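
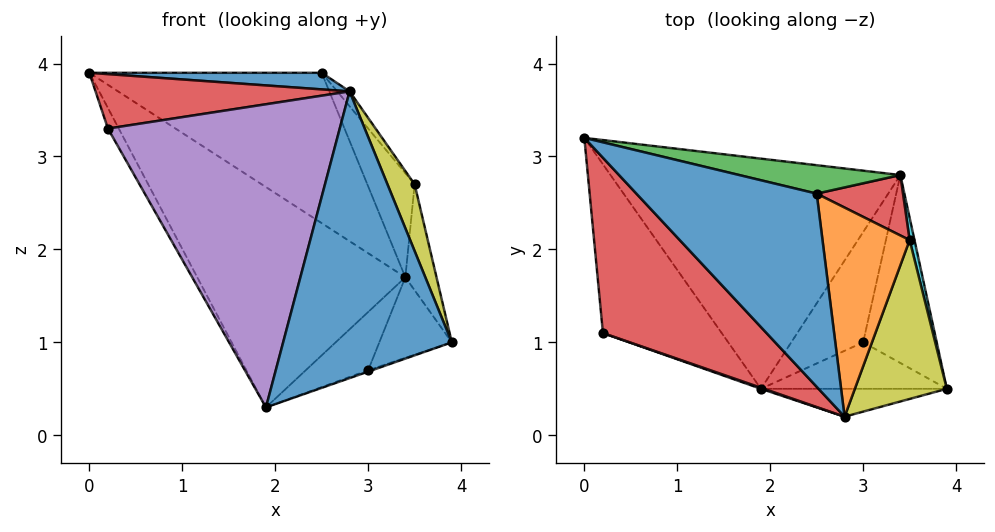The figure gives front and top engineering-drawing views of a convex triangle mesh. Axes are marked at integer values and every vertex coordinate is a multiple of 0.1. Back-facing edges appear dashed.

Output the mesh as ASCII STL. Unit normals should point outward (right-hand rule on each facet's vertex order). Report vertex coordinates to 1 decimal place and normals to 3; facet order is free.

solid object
 facet normal 0.034 -0.995 -0.097
  outer loop
   vertex 2.8 0.2 3.7
   vertex 1.9 0.5 0.3
   vertex 3.9 0.5 1.0
  endloop
 endfacet
 facet normal -0.360 0.645 -0.674
  outer loop
   vertex 3.4 2.8 1.7
   vertex 1.9 0.5 0.3
   vertex 0.0 3.2 3.9
  endloop
 endfacet
 facet normal -0.863 0.061 -0.501
  outer loop
   vertex 0.2 1.1 3.3
   vertex 0.0 3.2 3.9
   vertex 1.9 0.5 0.3
  endloop
 endfacet
 facet normal -0.242 -0.288 0.927
  outer loop
   vertex 0.2 1.1 3.3
   vertex 2.8 0.2 3.7
   vertex 0.0 3.2 3.9
  endloop
 endfacet
 facet normal -0.328 -0.945 0.003
  outer loop
   vertex 0.2 1.1 3.3
   vertex 1.9 0.5 0.3
   vertex 2.8 0.2 3.7
  endloop
 endfacet
 facet normal 0.330 0.028 -0.943
  outer loop
   vertex 3.0 1.0 0.7
   vertex 3.9 0.5 1.0
   vertex 1.9 0.5 0.3
  endloop
 endfacet
 facet normal 0.465 0.349 -0.814
  outer loop
   vertex 3.0 1.0 0.7
   vertex 3.4 2.8 1.7
   vertex 3.9 0.5 1.0
  endloop
 endfacet
 facet normal 0.109 0.464 -0.879
  outer loop
   vertex 3.0 1.0 0.7
   vertex 1.9 0.5 0.3
   vertex 3.4 2.8 1.7
  endloop
 endfacet
 facet normal 0.921 -0.151 0.359
  outer loop
   vertex 3.5 2.1 2.7
   vertex 2.8 0.2 3.7
   vertex 3.9 0.5 1.0
  endloop
 endfacet
 facet normal 0.979 0.200 0.042
  outer loop
   vertex 3.5 2.1 2.7
   vertex 3.9 0.5 1.0
   vertex 3.4 2.8 1.7
  endloop
 endfacet
 facet normal -0.021 -0.086 0.996
  outer loop
   vertex 2.5 2.6 3.9
   vertex 0.0 3.2 3.9
   vertex 2.8 0.2 3.7
  endloop
 endfacet
 facet normal 0.777 0.045 0.628
  outer loop
   vertex 2.5 2.6 3.9
   vertex 2.8 0.2 3.7
   vertex 3.5 2.1 2.7
  endloop
 endfacet
 facet normal 0.230 0.956 0.181
  outer loop
   vertex 2.5 2.6 3.9
   vertex 3.4 2.8 1.7
   vertex 0.0 3.2 3.9
  endloop
 endfacet
 facet normal 0.719 0.601 0.349
  outer loop
   vertex 2.5 2.6 3.9
   vertex 3.5 2.1 2.7
   vertex 3.4 2.8 1.7
  endloop
 endfacet
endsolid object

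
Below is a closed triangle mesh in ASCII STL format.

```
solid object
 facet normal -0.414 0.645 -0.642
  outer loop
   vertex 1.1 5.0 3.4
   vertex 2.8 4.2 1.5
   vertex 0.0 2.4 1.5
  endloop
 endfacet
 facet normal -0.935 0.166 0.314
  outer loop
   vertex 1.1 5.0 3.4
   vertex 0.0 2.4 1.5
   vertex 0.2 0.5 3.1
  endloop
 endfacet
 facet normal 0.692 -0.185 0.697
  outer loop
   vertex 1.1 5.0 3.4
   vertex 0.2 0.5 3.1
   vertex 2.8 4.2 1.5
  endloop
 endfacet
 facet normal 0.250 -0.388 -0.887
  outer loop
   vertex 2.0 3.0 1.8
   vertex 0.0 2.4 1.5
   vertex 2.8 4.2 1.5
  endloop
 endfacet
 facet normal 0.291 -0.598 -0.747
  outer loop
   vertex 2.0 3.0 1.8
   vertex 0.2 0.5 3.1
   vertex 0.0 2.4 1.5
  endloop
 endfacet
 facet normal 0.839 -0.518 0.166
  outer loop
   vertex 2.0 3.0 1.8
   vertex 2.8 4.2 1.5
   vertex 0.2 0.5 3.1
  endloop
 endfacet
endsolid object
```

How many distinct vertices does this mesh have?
5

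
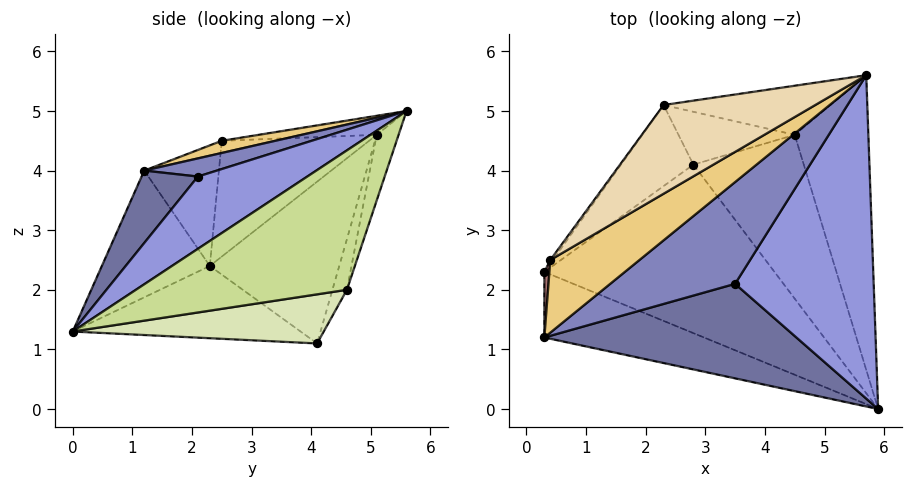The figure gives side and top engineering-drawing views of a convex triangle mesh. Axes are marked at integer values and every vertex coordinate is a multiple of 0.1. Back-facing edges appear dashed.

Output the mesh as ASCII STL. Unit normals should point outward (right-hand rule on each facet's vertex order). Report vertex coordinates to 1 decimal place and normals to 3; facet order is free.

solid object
 facet normal 0.208 -0.658 0.723
  outer loop
   vertex 3.5 2.1 3.9
   vertex 0.3 1.2 4.0
   vertex 5.9 0.0 1.3
  endloop
 endfacet
 facet normal 0.133 -0.373 0.918
  outer loop
   vertex 3.5 2.1 3.9
   vertex 5.7 5.6 5.0
   vertex 0.3 1.2 4.0
  endloop
 endfacet
 facet normal 0.402 -0.495 0.771
  outer loop
   vertex 3.5 2.1 3.9
   vertex 5.9 0.0 1.3
   vertex 5.7 5.6 5.0
  endloop
 endfacet
 facet normal -0.410 -0.752 -0.517
  outer loop
   vertex 0.3 2.3 2.4
   vertex 5.9 0.0 1.3
   vertex 0.3 1.2 4.0
  endloop
 endfacet
 facet normal -0.289 -0.263 -0.920
  outer loop
   vertex 0.3 2.3 2.4
   vertex 2.8 4.1 1.1
   vertex 5.9 0.0 1.3
  endloop
 endfacet
 facet normal -0.654 0.697 -0.293
  outer loop
   vertex 0.3 2.3 2.4
   vertex 2.3 5.1 4.6
   vertex 2.8 4.1 1.1
  endloop
 endfacet
 facet normal 0.837 0.322 -0.442
  outer loop
   vertex 4.5 4.6 2.0
   vertex 5.7 5.6 5.0
   vertex 5.9 0.0 1.3
  endloop
 endfacet
 facet normal 0.393 0.254 -0.884
  outer loop
   vertex 4.5 4.6 2.0
   vertex 5.9 0.0 1.3
   vertex 2.8 4.1 1.1
  endloop
 endfacet
 facet normal -0.108 0.955 -0.275
  outer loop
   vertex 4.5 4.6 2.0
   vertex 2.3 5.1 4.6
   vertex 5.7 5.6 5.0
  endloop
 endfacet
 facet normal -0.126 0.949 -0.289
  outer loop
   vertex 4.5 4.6 2.0
   vertex 2.8 4.1 1.1
   vertex 2.3 5.1 4.6
  endloop
 endfacet
 facet normal 0.126 -0.365 0.923
  outer loop
   vertex 0.4 2.5 4.5
   vertex 0.3 1.2 4.0
   vertex 5.7 5.6 5.0
  endloop
 endfacet
 facet normal -0.124 0.053 0.991
  outer loop
   vertex 0.4 2.5 4.5
   vertex 5.7 5.6 5.0
   vertex 2.3 5.1 4.6
  endloop
 endfacet
 facet normal -0.997 0.061 0.042
  outer loop
   vertex 0.4 2.5 4.5
   vertex 0.3 2.3 2.4
   vertex 0.3 1.2 4.0
  endloop
 endfacet
 facet normal -0.807 0.590 -0.018
  outer loop
   vertex 0.4 2.5 4.5
   vertex 2.3 5.1 4.6
   vertex 0.3 2.3 2.4
  endloop
 endfacet
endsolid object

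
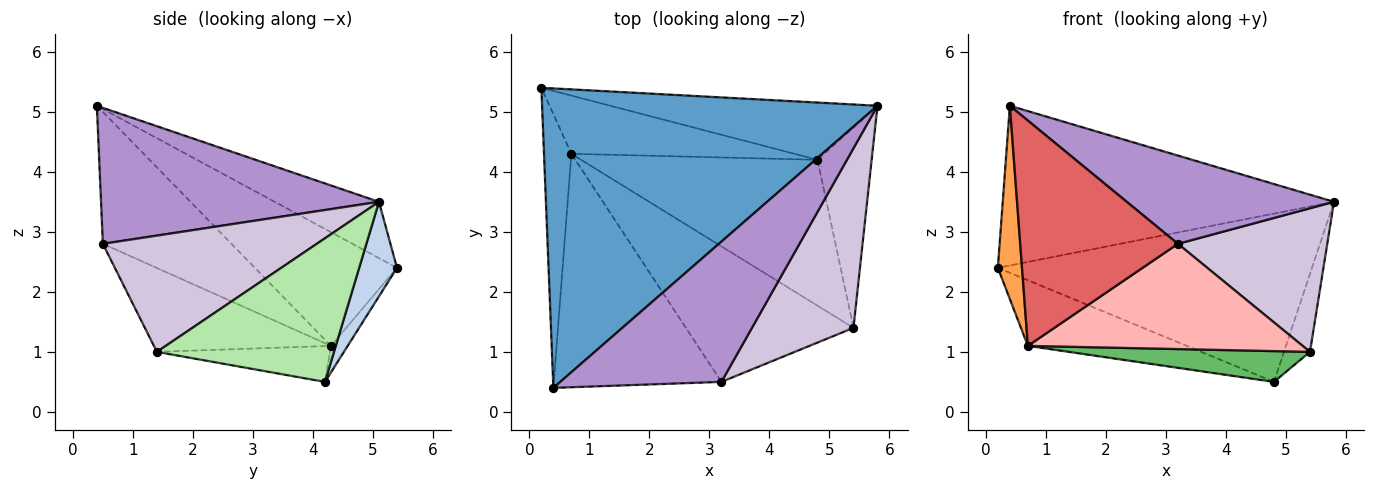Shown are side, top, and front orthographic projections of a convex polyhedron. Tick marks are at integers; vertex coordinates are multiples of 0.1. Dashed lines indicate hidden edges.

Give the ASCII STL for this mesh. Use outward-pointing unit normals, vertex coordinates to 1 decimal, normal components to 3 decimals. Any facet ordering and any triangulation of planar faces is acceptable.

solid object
 facet normal -0.147 0.465 0.873
  outer loop
   vertex 0.4 0.4 5.1
   vertex 5.8 5.1 3.5
   vertex 0.2 5.4 2.4
  endloop
 endfacet
 facet normal 0.113 0.941 -0.320
  outer loop
   vertex 4.8 4.2 0.5
   vertex 0.2 5.4 2.4
   vertex 5.8 5.1 3.5
  endloop
 endfacet
 facet normal -0.959 -0.163 -0.231
  outer loop
   vertex 0.7 4.3 1.1
   vertex 0.4 0.4 5.1
   vertex 0.2 5.4 2.4
  endloop
 endfacet
 facet normal -0.079 0.746 -0.661
  outer loop
   vertex 0.7 4.3 1.1
   vertex 0.2 5.4 2.4
   vertex 4.8 4.2 0.5
  endloop
 endfacet
 facet normal -0.147 -0.204 -0.968
  outer loop
   vertex 5.4 1.4 1.0
   vertex 0.7 4.3 1.1
   vertex 4.8 4.2 0.5
  endloop
 endfacet
 facet normal 0.927 0.136 -0.350
  outer loop
   vertex 5.4 1.4 1.0
   vertex 4.8 4.2 0.5
   vertex 5.8 5.1 3.5
  endloop
 endfacet
 facet normal -0.493 -0.604 -0.626
  outer loop
   vertex 3.2 0.5 2.8
   vertex 0.4 0.4 5.1
   vertex 0.7 4.3 1.1
  endloop
 endfacet
 facet normal -0.368 -0.570 -0.734
  outer loop
   vertex 3.2 0.5 2.8
   vertex 0.7 4.3 1.1
   vertex 5.4 1.4 1.0
  endloop
 endfacet
 facet normal 0.581 -0.433 0.689
  outer loop
   vertex 3.2 0.5 2.8
   vertex 5.8 5.1 3.5
   vertex 0.4 0.4 5.1
  endloop
 endfacet
 facet normal 0.667 -0.465 0.582
  outer loop
   vertex 3.2 0.5 2.8
   vertex 5.4 1.4 1.0
   vertex 5.8 5.1 3.5
  endloop
 endfacet
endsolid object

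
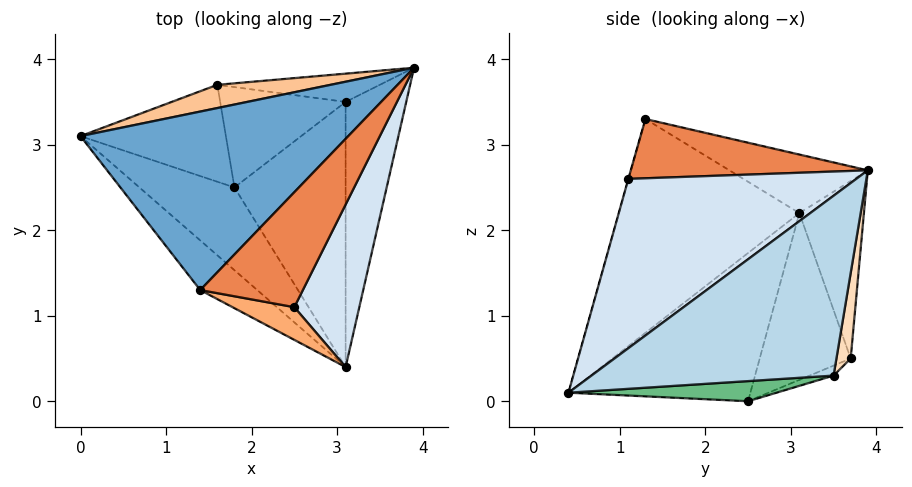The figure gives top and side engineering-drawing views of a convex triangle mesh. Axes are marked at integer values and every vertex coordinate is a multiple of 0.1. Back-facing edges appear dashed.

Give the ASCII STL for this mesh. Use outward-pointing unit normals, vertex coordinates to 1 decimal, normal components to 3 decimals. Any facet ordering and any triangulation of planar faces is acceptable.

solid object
 facet normal -0.196 0.396 0.897
  outer loop
   vertex 1.4 1.3 3.3
   vertex 3.9 3.9 2.7
   vertex 0.0 3.1 2.2
  endloop
 endfacet
 facet normal -0.715 -0.673 -0.191
  outer loop
   vertex 1.4 1.3 3.3
   vertex 0.0 3.1 2.2
   vertex 3.1 0.4 0.1
  endloop
 endfacet
 facet normal 0.947 0.021 -0.319
  outer loop
   vertex 3.1 3.5 0.3
   vertex 3.9 3.9 2.7
   vertex 3.1 0.4 0.1
  endloop
 endfacet
 facet normal 0.842 -0.432 0.323
  outer loop
   vertex 2.5 1.1 2.6
   vertex 3.1 0.4 0.1
   vertex 3.9 3.9 2.7
  endloop
 endfacet
 facet normal 0.481 -0.270 0.834
  outer loop
   vertex 2.5 1.1 2.6
   vertex 3.9 3.9 2.7
   vertex 1.4 1.3 3.3
  endloop
 endfacet
 facet normal -0.004 -0.963 0.269
  outer loop
   vertex 2.5 1.1 2.6
   vertex 1.4 1.3 3.3
   vertex 3.1 0.4 0.1
  endloop
 endfacet
 facet normal -0.216 0.967 0.138
  outer loop
   vertex 1.6 3.7 0.5
   vertex 0.0 3.1 2.2
   vertex 3.9 3.9 2.7
  endloop
 endfacet
 facet normal 0.104 0.975 -0.197
  outer loop
   vertex 1.6 3.7 0.5
   vertex 3.9 3.9 2.7
   vertex 3.1 3.5 0.3
  endloop
 endfacet
 facet normal 0.178 0.063 -0.982
  outer loop
   vertex 1.8 2.5 0.0
   vertex 3.1 3.5 0.3
   vertex 3.1 0.4 0.1
  endloop
 endfacet
 facet normal -0.074 0.373 -0.925
  outer loop
   vertex 1.8 2.5 0.0
   vertex 1.6 3.7 0.5
   vertex 3.1 3.5 0.3
  endloop
 endfacet
 facet normal -0.739 -0.480 -0.473
  outer loop
   vertex 1.8 2.5 0.0
   vertex 3.1 0.4 0.1
   vertex 0.0 3.1 2.2
  endloop
 endfacet
 facet normal -0.746 0.147 -0.650
  outer loop
   vertex 1.8 2.5 0.0
   vertex 0.0 3.1 2.2
   vertex 1.6 3.7 0.5
  endloop
 endfacet
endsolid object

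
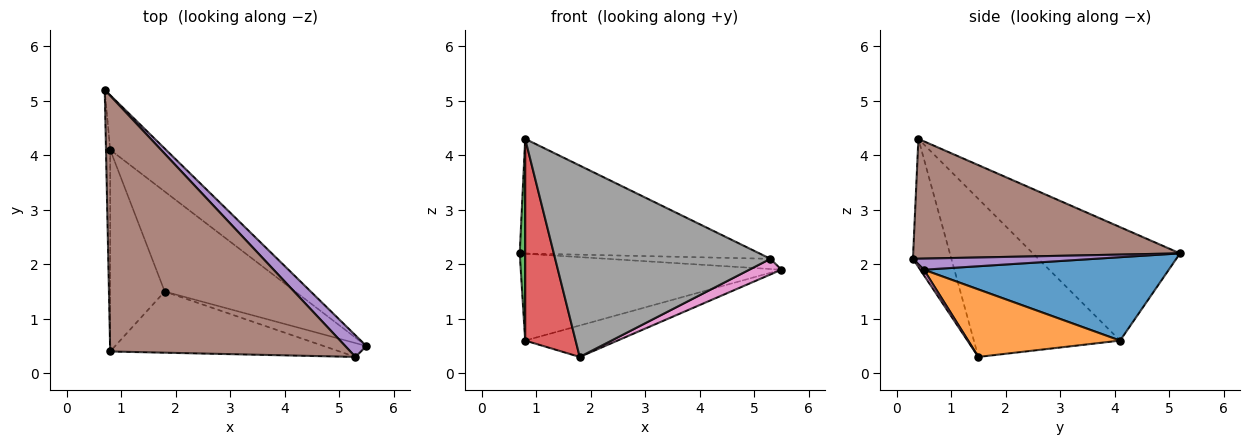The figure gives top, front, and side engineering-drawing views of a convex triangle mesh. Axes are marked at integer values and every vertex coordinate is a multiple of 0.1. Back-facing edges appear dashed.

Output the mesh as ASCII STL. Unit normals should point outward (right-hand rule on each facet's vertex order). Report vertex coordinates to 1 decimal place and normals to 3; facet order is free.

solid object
 facet normal 0.623 0.662 -0.417
  outer loop
   vertex 0.8 4.1 0.6
   vertex 0.7 5.2 2.2
   vertex 5.5 0.5 1.9
  endloop
 endfacet
 facet normal 0.443 0.269 -0.855
  outer loop
   vertex 0.8 4.1 0.6
   vertex 5.5 0.5 1.9
   vertex 1.8 1.5 0.3
  endloop
 endfacet
 facet normal -0.999 -0.037 -0.037
  outer loop
   vertex 0.8 4.1 0.6
   vertex 0.8 0.4 4.3
   vertex 0.7 5.2 2.2
  endloop
 endfacet
 facet normal -0.899 -0.310 -0.310
  outer loop
   vertex 0.8 4.1 0.6
   vertex 1.8 1.5 0.3
   vertex 0.8 0.4 4.3
  endloop
 endfacet
 facet normal 0.430 0.387 0.816
  outer loop
   vertex 5.3 0.3 2.1
   vertex 5.5 0.5 1.9
   vertex 0.7 5.2 2.2
  endloop
 endfacet
 facet normal 0.414 0.372 0.831
  outer loop
   vertex 5.3 0.3 2.1
   vertex 0.7 5.2 2.2
   vertex 0.8 0.4 4.3
  endloop
 endfacet
 facet normal 0.084 -0.746 -0.661
  outer loop
   vertex 5.3 0.3 2.1
   vertex 1.8 1.5 0.3
   vertex 5.5 0.5 1.9
  endloop
 endfacet
 facet normal -0.168 -0.939 -0.300
  outer loop
   vertex 5.3 0.3 2.1
   vertex 0.8 0.4 4.3
   vertex 1.8 1.5 0.3
  endloop
 endfacet
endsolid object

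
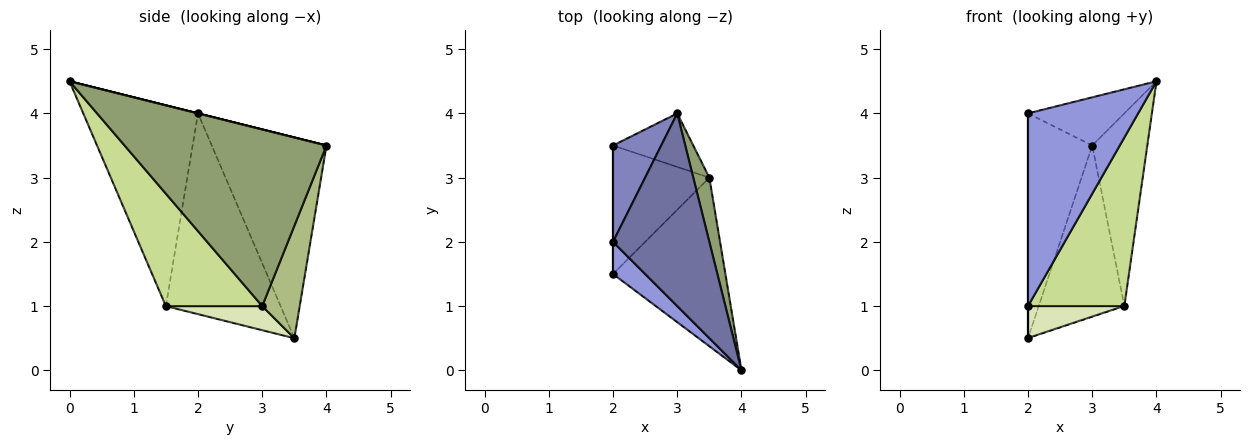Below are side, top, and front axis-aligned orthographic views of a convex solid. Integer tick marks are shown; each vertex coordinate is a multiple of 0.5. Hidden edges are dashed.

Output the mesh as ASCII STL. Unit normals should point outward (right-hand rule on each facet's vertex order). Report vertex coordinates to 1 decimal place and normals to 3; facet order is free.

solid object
 facet normal 0.000 0.243 0.970
  outer loop
   vertex 3.0 4.0 3.5
   vertex 2.0 2.0 4.0
   vertex 4.0 0.0 4.5
  endloop
 endfacet
 facet normal -0.854 0.478 0.205
  outer loop
   vertex 2.0 3.5 0.5
   vertex 2.0 2.0 4.0
   vertex 3.0 4.0 3.5
  endloop
 endfacet
 facet normal -0.717 -0.688 0.115
  outer loop
   vertex 2.0 1.5 1.0
   vertex 4.0 0.0 4.5
   vertex 2.0 2.0 4.0
  endloop
 endfacet
 facet normal -1.000 0.000 0.000
  outer loop
   vertex 2.0 1.5 1.0
   vertex 2.0 2.0 4.0
   vertex 2.0 3.5 0.5
  endloop
 endfacet
 facet normal 0.961 0.262 0.087
  outer loop
   vertex 3.5 3.0 1.0
   vertex 3.0 4.0 3.5
   vertex 4.0 0.0 4.5
  endloop
 endfacet
 facet normal 0.385 0.881 -0.275
  outer loop
   vertex 3.5 3.0 1.0
   vertex 2.0 3.5 0.5
   vertex 3.0 4.0 3.5
  endloop
 endfacet
 facet normal 0.577 -0.577 -0.577
  outer loop
   vertex 3.5 3.0 1.0
   vertex 4.0 0.0 4.5
   vertex 2.0 1.5 1.0
  endloop
 endfacet
 facet normal 0.236 -0.236 -0.943
  outer loop
   vertex 3.5 3.0 1.0
   vertex 2.0 1.5 1.0
   vertex 2.0 3.5 0.5
  endloop
 endfacet
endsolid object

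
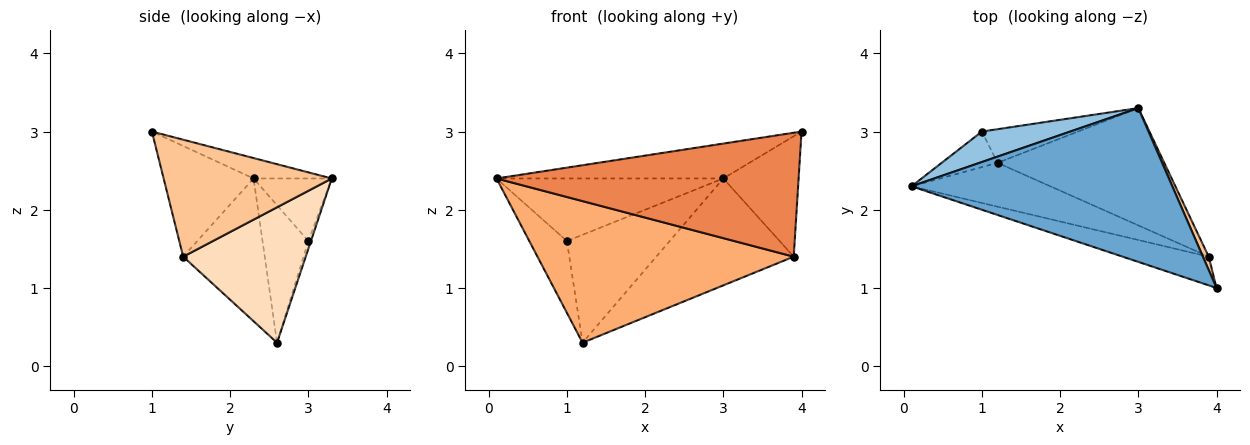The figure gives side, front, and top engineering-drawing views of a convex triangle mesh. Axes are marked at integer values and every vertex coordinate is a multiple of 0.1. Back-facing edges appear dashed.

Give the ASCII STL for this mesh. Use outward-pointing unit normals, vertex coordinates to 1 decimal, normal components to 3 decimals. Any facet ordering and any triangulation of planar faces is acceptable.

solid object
 facet normal -0.076 0.221 0.972
  outer loop
   vertex 3.0 3.3 2.4
   vertex 0.1 2.3 2.4
   vertex 4.0 1.0 3.0
  endloop
 endfacet
 facet normal -0.296 0.859 0.418
  outer loop
   vertex 1.0 3.0 1.6
   vertex 0.1 2.3 2.4
   vertex 3.0 3.3 2.4
  endloop
 endfacet
 facet normal -0.737 0.605 -0.300
  outer loop
   vertex 1.0 3.0 1.6
   vertex 1.2 2.6 0.3
   vertex 0.1 2.3 2.4
  endloop
 endfacet
 facet normal -0.024 0.954 -0.297
  outer loop
   vertex 1.0 3.0 1.6
   vertex 3.0 3.3 2.4
   vertex 1.2 2.6 0.3
  endloop
 endfacet
 facet normal -0.279 -0.936 -0.217
  outer loop
   vertex 3.9 1.4 1.4
   vertex 4.0 1.0 3.0
   vertex 0.1 2.3 2.4
  endloop
 endfacet
 facet normal -0.291 -0.914 -0.283
  outer loop
   vertex 3.9 1.4 1.4
   vertex 0.1 2.3 2.4
   vertex 1.2 2.6 0.3
  endloop
 endfacet
 facet normal 0.912 0.408 0.045
  outer loop
   vertex 3.9 1.4 1.4
   vertex 3.0 3.3 2.4
   vertex 4.0 1.0 3.0
  endloop
 endfacet
 facet normal 0.515 0.577 -0.634
  outer loop
   vertex 3.9 1.4 1.4
   vertex 1.2 2.6 0.3
   vertex 3.0 3.3 2.4
  endloop
 endfacet
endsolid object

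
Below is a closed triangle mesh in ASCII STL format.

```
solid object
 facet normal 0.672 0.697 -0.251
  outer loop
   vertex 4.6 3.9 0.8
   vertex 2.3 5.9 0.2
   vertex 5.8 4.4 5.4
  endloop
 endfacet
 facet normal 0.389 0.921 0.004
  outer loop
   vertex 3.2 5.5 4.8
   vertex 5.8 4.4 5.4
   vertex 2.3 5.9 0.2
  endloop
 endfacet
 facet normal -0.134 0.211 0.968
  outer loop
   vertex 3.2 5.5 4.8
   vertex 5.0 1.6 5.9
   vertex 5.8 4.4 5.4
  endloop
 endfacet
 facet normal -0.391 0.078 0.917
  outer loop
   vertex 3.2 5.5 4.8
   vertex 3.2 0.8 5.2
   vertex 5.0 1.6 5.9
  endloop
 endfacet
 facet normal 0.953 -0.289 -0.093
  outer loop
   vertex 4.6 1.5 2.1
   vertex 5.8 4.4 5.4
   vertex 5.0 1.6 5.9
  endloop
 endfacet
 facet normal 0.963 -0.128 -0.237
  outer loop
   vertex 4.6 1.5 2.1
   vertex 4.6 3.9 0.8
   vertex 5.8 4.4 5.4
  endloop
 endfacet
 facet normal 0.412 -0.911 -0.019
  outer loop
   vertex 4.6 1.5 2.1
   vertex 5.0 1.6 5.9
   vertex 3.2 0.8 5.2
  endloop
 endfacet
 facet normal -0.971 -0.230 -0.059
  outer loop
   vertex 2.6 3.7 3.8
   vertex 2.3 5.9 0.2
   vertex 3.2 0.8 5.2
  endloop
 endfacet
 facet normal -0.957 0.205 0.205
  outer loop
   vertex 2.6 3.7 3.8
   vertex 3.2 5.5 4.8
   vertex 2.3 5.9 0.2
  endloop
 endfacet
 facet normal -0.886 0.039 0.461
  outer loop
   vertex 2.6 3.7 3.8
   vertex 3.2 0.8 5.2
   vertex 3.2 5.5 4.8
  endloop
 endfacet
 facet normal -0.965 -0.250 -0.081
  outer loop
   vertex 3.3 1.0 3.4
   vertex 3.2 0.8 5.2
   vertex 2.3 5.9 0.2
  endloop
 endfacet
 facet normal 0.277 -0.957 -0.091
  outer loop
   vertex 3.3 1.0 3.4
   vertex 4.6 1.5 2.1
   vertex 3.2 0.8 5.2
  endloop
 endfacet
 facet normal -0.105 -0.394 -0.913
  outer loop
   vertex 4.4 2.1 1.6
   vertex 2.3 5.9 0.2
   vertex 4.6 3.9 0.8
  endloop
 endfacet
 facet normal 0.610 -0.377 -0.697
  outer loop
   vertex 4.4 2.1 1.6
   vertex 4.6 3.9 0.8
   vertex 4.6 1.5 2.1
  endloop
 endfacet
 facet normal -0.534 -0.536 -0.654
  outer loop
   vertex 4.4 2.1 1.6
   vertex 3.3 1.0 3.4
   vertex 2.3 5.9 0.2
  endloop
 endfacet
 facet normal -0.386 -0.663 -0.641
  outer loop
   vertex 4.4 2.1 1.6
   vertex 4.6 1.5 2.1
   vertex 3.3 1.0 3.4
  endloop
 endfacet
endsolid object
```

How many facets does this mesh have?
16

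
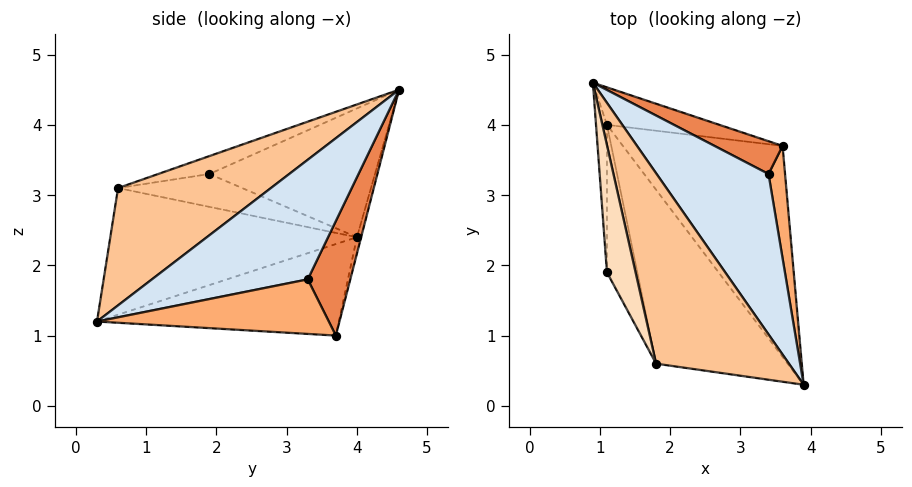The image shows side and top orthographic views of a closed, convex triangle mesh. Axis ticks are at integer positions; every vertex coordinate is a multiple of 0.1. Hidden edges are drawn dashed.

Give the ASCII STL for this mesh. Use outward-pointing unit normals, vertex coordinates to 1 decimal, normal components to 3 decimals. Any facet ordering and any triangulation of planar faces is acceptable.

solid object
 facet normal -0.041 0.960 -0.278
  outer loop
   vertex 1.1 4.0 2.4
   vertex 0.9 4.6 4.5
   vertex 3.6 3.7 1.0
  endloop
 endfacet
 facet normal -0.996 -0.036 -0.084
  outer loop
   vertex 1.1 4.0 2.4
   vertex 1.1 1.9 3.3
   vertex 0.9 4.6 4.5
  endloop
 endfacet
 facet normal -0.495 -0.094 -0.864
  outer loop
   vertex 1.1 4.0 2.4
   vertex 3.6 3.7 1.0
   vertex 3.9 0.3 1.2
  endloop
 endfacet
 facet normal 0.730 -0.015 0.683
  outer loop
   vertex 3.4 3.3 1.8
   vertex 0.9 4.6 4.5
   vertex 3.9 0.3 1.2
  endloop
 endfacet
 facet normal 0.740 0.509 0.440
  outer loop
   vertex 3.4 3.3 1.8
   vertex 3.6 3.7 1.0
   vertex 0.9 4.6 4.5
  endloop
 endfacet
 facet normal 0.952 0.101 0.289
  outer loop
   vertex 3.4 3.3 1.8
   vertex 3.9 0.3 1.2
   vertex 3.6 3.7 1.0
  endloop
 endfacet
 facet normal 0.658 -0.113 0.745
  outer loop
   vertex 1.8 0.6 3.1
   vertex 3.9 0.3 1.2
   vertex 0.9 4.6 4.5
  endloop
 endfacet
 facet normal -0.490 -0.384 0.783
  outer loop
   vertex 1.8 0.6 3.1
   vertex 0.9 4.6 4.5
   vertex 1.1 1.9 3.3
  endloop
 endfacet
 facet normal -0.666 -0.280 -0.692
  outer loop
   vertex 1.8 0.6 3.1
   vertex 1.1 4.0 2.4
   vertex 3.9 0.3 1.2
  endloop
 endfacet
 facet normal -0.705 -0.279 -0.652
  outer loop
   vertex 1.8 0.6 3.1
   vertex 1.1 1.9 3.3
   vertex 1.1 4.0 2.4
  endloop
 endfacet
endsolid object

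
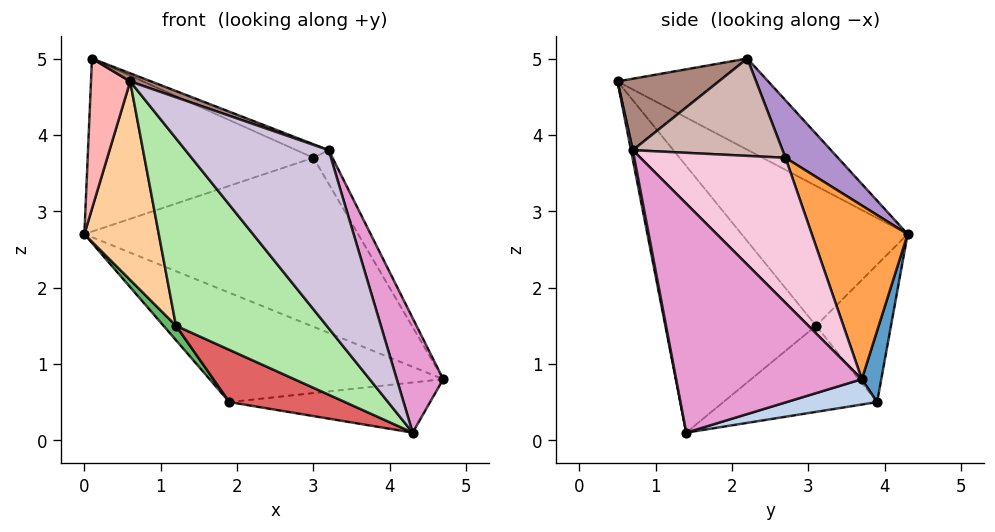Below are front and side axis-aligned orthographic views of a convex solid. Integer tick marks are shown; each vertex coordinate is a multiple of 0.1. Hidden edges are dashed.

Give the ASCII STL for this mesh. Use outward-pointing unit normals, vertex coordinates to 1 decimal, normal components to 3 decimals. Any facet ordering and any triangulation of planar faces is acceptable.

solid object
 facet normal 0.082 0.991 -0.109
  outer loop
   vertex 1.9 3.9 0.5
   vertex 0.0 4.3 2.7
   vertex 4.7 3.7 0.8
  endloop
 endfacet
 facet normal 0.122 0.270 -0.955
  outer loop
   vertex 1.9 3.9 0.5
   vertex 4.7 3.7 0.8
   vertex 4.3 1.4 0.1
  endloop
 endfacet
 facet normal 0.293 0.838 0.461
  outer loop
   vertex 3.0 2.7 3.7
   vertex 4.7 3.7 0.8
   vertex 0.0 4.3 2.7
  endloop
 endfacet
 facet normal -0.815 -0.365 -0.450
  outer loop
   vertex 1.2 3.1 1.5
   vertex 0.6 0.5 4.7
   vertex 0.0 4.3 2.7
  endloop
 endfacet
 facet normal -0.762 -0.127 -0.635
  outer loop
   vertex 1.2 3.1 1.5
   vertex 0.0 4.3 2.7
   vertex 1.9 3.9 0.5
  endloop
 endfacet
 facet normal -0.577 -0.577 -0.577
  outer loop
   vertex 1.2 3.1 1.5
   vertex 4.3 1.4 0.1
   vertex 0.6 0.5 4.7
  endloop
 endfacet
 facet normal -0.554 -0.416 -0.721
  outer loop
   vertex 1.2 3.1 1.5
   vertex 1.9 3.9 0.5
   vertex 4.3 1.4 0.1
  endloop
 endfacet
 facet normal -0.951 -0.247 -0.184
  outer loop
   vertex 0.1 2.2 5.0
   vertex 0.0 4.3 2.7
   vertex 0.6 0.5 4.7
  endloop
 endfacet
 facet normal 0.170 0.731 0.660
  outer loop
   vertex 0.1 2.2 5.0
   vertex 3.0 2.7 3.7
   vertex 0.0 4.3 2.7
  endloop
 endfacet
 facet normal 0.013 -0.983 -0.182
  outer loop
   vertex 3.2 0.7 3.8
   vertex 0.6 0.5 4.7
   vertex 4.3 1.4 0.1
  endloop
 endfacet
 facet normal 0.331 -0.069 0.941
  outer loop
   vertex 3.2 0.7 3.8
   vertex 0.1 2.2 5.0
   vertex 0.6 0.5 4.7
  endloop
 endfacet
 facet normal 0.395 0.085 0.915
  outer loop
   vertex 3.2 0.7 3.8
   vertex 3.0 2.7 3.7
   vertex 0.1 2.2 5.0
  endloop
 endfacet
 facet normal 0.943 -0.236 0.236
  outer loop
   vertex 3.2 0.7 3.8
   vertex 4.3 1.4 0.1
   vertex 4.7 3.7 0.8
  endloop
 endfacet
 facet normal 0.840 0.111 0.531
  outer loop
   vertex 3.2 0.7 3.8
   vertex 4.7 3.7 0.8
   vertex 3.0 2.7 3.7
  endloop
 endfacet
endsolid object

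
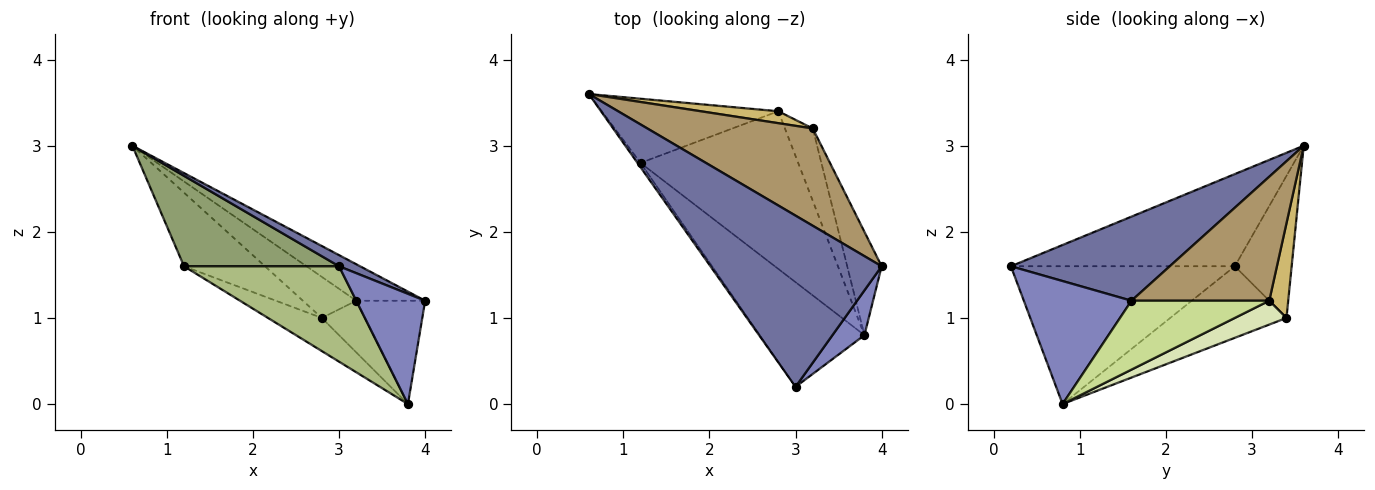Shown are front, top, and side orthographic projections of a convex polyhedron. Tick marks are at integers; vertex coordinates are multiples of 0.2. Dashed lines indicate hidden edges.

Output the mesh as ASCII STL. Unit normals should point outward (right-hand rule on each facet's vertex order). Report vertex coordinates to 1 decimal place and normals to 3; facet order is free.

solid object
 facet normal 0.440 -0.058 0.896
  outer loop
   vertex 3.0 0.2 1.6
   vertex 4.0 1.6 1.2
   vertex 0.6 3.6 3.0
  endloop
 endfacet
 facet normal 0.823 -0.527 0.214
  outer loop
   vertex 3.8 0.8 0.0
   vertex 4.0 1.6 1.2
   vertex 3.0 0.2 1.6
  endloop
 endfacet
 facet normal -0.468 0.666 -0.581
  outer loop
   vertex 1.2 2.8 1.6
   vertex 0.6 3.6 3.0
   vertex 2.8 3.4 1.0
  endloop
 endfacet
 facet normal -0.406 0.188 -0.894
  outer loop
   vertex 1.2 2.8 1.6
   vertex 2.8 3.4 1.0
   vertex 3.8 0.8 0.0
  endloop
 endfacet
 facet normal -0.822 -0.569 -0.027
  outer loop
   vertex 1.2 2.8 1.6
   vertex 3.0 0.2 1.6
   vertex 0.6 3.6 3.0
  endloop
 endfacet
 facet normal -0.697 -0.483 -0.530
  outer loop
   vertex 1.2 2.8 1.6
   vertex 3.8 0.8 0.0
   vertex 3.0 0.2 1.6
  endloop
 endfacet
 facet normal 0.816 0.408 -0.408
  outer loop
   vertex 3.2 3.2 1.2
   vertex 4.0 1.6 1.2
   vertex 3.8 0.8 0.0
  endloop
 endfacet
 facet normal 0.572 0.477 -0.667
  outer loop
   vertex 3.2 3.2 1.2
   vertex 3.8 0.8 0.0
   vertex 2.8 3.4 1.0
  endloop
 endfacet
 facet normal 0.575 0.287 0.766
  outer loop
   vertex 3.2 3.2 1.2
   vertex 0.6 3.6 3.0
   vertex 4.0 1.6 1.2
  endloop
 endfacet
 facet normal 0.323 0.909 0.264
  outer loop
   vertex 3.2 3.2 1.2
   vertex 2.8 3.4 1.0
   vertex 0.6 3.6 3.0
  endloop
 endfacet
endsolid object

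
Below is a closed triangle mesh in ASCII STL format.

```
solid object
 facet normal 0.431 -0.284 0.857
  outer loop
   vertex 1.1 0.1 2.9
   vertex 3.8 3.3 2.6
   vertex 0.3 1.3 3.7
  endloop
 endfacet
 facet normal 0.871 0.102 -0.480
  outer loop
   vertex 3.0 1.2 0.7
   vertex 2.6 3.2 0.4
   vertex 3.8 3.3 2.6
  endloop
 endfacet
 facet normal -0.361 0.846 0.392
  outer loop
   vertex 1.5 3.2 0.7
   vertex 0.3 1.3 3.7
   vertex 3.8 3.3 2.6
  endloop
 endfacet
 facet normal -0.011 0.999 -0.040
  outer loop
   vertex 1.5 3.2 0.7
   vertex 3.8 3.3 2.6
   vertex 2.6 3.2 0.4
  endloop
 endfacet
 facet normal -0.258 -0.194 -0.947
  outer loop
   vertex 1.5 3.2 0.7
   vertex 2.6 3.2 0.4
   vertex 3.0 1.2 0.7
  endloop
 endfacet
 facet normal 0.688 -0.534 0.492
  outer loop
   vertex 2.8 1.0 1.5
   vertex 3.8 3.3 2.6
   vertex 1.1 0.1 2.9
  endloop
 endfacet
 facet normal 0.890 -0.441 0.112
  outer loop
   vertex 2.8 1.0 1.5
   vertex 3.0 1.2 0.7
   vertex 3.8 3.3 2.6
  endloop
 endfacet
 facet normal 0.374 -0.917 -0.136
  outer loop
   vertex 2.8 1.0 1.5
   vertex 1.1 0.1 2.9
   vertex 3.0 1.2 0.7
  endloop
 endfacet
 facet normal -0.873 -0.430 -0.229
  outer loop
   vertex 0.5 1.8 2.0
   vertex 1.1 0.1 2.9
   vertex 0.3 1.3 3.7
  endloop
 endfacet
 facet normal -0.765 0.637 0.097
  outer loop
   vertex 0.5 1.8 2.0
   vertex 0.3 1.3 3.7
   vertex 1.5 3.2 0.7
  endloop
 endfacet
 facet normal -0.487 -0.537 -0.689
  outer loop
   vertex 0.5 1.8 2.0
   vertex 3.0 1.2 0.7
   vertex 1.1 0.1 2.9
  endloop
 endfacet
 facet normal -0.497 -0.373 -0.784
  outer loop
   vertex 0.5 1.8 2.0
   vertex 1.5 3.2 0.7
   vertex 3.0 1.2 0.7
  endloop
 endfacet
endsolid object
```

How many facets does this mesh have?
12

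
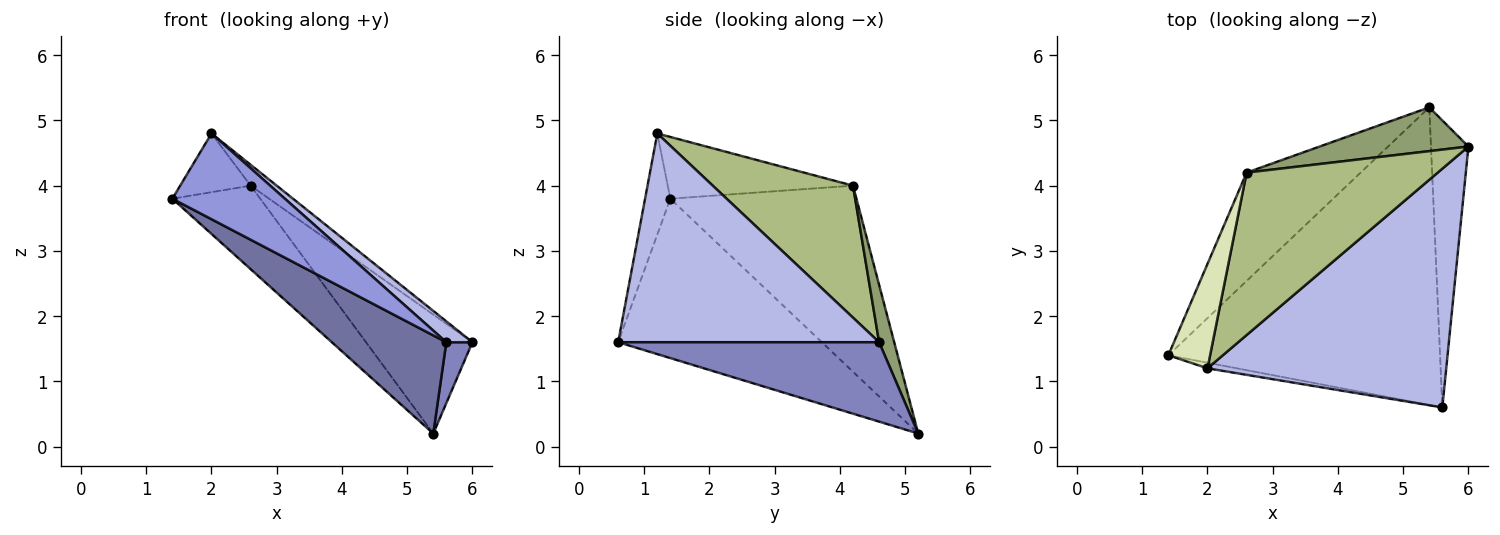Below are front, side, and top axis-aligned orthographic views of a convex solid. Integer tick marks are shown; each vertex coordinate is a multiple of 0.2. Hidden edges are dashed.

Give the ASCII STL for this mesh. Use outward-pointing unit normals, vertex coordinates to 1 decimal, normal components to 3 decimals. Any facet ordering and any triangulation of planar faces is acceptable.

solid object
 facet normal -0.487 -0.274 -0.830
  outer loop
   vertex 5.4 5.2 0.2
   vertex 5.6 0.6 1.6
   vertex 1.4 1.4 3.8
  endloop
 endfacet
 facet normal 0.901 -0.090 -0.425
  outer loop
   vertex 5.4 5.2 0.2
   vertex 6.0 4.6 1.6
   vertex 5.6 0.6 1.6
  endloop
 endfacet
 facet normal -0.219 -0.974 -0.064
  outer loop
   vertex 2.0 1.2 4.8
   vertex 1.4 1.4 3.8
   vertex 5.6 0.6 1.6
  endloop
 endfacet
 facet normal 0.657 -0.066 0.751
  outer loop
   vertex 2.0 1.2 4.8
   vertex 5.6 0.6 1.6
   vertex 6.0 4.6 1.6
  endloop
 endfacet
 facet normal 0.132 0.930 0.342
  outer loop
   vertex 2.6 4.2 4.0
   vertex 6.0 4.6 1.6
   vertex 5.4 5.2 0.2
  endloop
 endfacet
 facet normal 0.565 0.105 0.818
  outer loop
   vertex 2.6 4.2 4.0
   vertex 2.0 1.2 4.8
   vertex 6.0 4.6 1.6
  endloop
 endfacet
 facet normal -0.791 0.374 -0.485
  outer loop
   vertex 2.6 4.2 4.0
   vertex 5.4 5.2 0.2
   vertex 1.4 1.4 3.8
  endloop
 endfacet
 facet normal -0.790 0.300 0.534
  outer loop
   vertex 2.6 4.2 4.0
   vertex 1.4 1.4 3.8
   vertex 2.0 1.2 4.8
  endloop
 endfacet
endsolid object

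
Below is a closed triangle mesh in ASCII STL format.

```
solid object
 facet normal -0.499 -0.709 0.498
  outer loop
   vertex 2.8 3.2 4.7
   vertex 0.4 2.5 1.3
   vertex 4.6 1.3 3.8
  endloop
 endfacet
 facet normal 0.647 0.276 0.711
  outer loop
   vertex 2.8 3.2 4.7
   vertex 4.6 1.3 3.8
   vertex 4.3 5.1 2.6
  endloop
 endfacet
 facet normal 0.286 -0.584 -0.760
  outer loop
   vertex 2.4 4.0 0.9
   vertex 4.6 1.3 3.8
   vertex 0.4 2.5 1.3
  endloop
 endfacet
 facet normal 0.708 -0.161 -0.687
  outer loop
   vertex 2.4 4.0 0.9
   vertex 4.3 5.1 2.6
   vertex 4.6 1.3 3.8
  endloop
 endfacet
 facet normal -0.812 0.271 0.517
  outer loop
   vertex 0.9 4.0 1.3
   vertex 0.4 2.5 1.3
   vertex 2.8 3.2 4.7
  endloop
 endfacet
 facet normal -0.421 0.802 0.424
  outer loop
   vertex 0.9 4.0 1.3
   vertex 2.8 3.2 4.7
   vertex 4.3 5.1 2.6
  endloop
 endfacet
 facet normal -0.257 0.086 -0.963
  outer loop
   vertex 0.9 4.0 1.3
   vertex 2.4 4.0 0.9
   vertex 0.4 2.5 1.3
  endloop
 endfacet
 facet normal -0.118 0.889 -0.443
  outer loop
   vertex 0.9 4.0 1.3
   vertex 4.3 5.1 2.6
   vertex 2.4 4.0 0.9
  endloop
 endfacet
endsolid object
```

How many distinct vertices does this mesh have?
6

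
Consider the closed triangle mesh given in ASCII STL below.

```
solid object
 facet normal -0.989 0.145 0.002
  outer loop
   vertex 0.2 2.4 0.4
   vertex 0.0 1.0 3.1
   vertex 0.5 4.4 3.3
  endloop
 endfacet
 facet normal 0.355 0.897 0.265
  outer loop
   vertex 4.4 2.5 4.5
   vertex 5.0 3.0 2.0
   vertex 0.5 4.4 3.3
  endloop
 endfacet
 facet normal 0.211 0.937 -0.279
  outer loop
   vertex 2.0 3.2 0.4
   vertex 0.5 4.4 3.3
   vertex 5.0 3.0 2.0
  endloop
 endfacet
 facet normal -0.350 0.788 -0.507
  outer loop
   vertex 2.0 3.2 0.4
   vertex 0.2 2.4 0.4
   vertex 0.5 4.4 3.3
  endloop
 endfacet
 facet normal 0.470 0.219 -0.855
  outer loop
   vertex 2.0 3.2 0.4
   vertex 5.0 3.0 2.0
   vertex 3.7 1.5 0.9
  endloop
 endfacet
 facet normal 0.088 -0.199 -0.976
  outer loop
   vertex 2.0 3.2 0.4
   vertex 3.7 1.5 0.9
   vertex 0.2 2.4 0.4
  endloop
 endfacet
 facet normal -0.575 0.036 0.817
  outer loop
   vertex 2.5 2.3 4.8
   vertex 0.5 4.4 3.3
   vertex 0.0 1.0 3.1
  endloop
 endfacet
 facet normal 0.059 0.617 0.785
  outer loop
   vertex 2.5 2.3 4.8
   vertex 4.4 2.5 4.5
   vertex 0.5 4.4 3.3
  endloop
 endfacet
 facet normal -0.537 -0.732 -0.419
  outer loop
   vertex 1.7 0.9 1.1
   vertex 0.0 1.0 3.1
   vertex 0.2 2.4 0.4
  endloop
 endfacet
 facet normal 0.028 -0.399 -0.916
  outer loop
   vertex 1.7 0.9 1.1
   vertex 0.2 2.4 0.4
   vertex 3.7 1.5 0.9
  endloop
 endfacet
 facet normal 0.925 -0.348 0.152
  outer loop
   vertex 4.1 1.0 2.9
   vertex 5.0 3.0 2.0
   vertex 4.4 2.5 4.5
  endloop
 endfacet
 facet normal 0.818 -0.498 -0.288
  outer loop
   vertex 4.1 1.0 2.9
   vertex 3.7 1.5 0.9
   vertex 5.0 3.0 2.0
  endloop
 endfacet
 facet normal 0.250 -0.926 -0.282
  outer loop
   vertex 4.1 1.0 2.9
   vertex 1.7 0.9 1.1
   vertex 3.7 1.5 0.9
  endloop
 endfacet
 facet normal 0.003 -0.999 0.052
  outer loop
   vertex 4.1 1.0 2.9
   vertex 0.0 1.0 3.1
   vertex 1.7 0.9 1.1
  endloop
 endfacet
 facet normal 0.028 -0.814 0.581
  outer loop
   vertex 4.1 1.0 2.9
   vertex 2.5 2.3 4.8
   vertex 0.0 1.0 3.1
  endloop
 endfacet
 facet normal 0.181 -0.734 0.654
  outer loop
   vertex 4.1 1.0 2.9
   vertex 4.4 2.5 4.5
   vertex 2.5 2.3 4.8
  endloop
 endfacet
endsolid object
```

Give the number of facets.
16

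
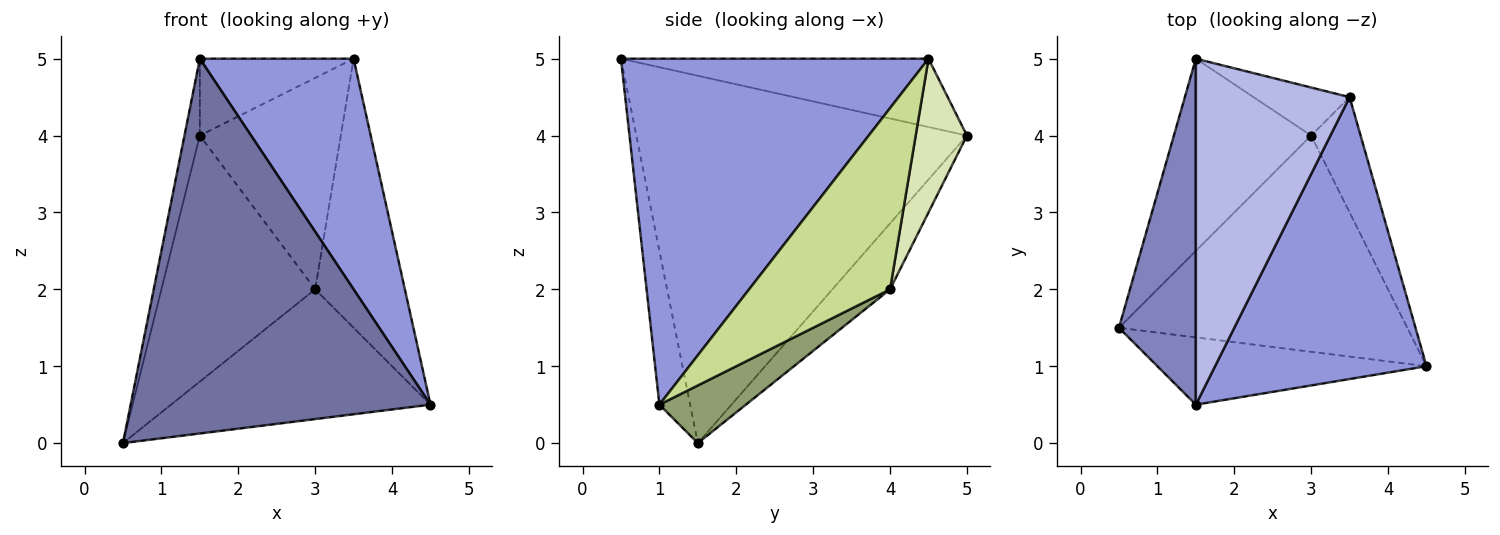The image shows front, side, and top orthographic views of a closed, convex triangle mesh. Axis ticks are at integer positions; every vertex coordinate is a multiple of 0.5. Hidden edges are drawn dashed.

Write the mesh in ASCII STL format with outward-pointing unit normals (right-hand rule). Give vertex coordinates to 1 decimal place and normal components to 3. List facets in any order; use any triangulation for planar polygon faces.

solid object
 facet normal -0.100 -0.979 -0.176
  outer loop
   vertex 1.5 0.5 5.0
   vertex 0.5 1.5 0.0
   vertex 4.5 1.0 0.5
  endloop
 endfacet
 facet normal -0.978 0.045 0.205
  outer loop
   vertex 1.5 0.5 5.0
   vertex 1.5 5.0 4.0
   vertex 0.5 1.5 0.0
  endloop
 endfacet
 facet normal 0.785 -0.392 0.480
  outer loop
   vertex 3.5 4.5 5.0
   vertex 1.5 0.5 5.0
   vertex 4.5 1.0 0.5
  endloop
 endfacet
 facet normal -0.398 0.199 0.896
  outer loop
   vertex 3.5 4.5 5.0
   vertex 1.5 5.0 4.0
   vertex 1.5 0.5 5.0
  endloop
 endfacet
 facet normal 0.169 0.507 -0.845
  outer loop
   vertex 3.0 4.0 2.0
   vertex 4.5 1.0 0.5
   vertex 0.5 1.5 0.0
  endloop
 endfacet
 facet normal -0.283 0.756 -0.590
  outer loop
   vertex 3.0 4.0 2.0
   vertex 0.5 1.5 0.0
   vertex 1.5 5.0 4.0
  endloop
 endfacet
 facet normal 0.822 0.523 -0.224
  outer loop
   vertex 3.0 4.0 2.0
   vertex 3.5 4.5 5.0
   vertex 4.5 1.0 0.5
  endloop
 endfacet
 facet normal 0.334 0.919 -0.209
  outer loop
   vertex 3.0 4.0 2.0
   vertex 1.5 5.0 4.0
   vertex 3.5 4.5 5.0
  endloop
 endfacet
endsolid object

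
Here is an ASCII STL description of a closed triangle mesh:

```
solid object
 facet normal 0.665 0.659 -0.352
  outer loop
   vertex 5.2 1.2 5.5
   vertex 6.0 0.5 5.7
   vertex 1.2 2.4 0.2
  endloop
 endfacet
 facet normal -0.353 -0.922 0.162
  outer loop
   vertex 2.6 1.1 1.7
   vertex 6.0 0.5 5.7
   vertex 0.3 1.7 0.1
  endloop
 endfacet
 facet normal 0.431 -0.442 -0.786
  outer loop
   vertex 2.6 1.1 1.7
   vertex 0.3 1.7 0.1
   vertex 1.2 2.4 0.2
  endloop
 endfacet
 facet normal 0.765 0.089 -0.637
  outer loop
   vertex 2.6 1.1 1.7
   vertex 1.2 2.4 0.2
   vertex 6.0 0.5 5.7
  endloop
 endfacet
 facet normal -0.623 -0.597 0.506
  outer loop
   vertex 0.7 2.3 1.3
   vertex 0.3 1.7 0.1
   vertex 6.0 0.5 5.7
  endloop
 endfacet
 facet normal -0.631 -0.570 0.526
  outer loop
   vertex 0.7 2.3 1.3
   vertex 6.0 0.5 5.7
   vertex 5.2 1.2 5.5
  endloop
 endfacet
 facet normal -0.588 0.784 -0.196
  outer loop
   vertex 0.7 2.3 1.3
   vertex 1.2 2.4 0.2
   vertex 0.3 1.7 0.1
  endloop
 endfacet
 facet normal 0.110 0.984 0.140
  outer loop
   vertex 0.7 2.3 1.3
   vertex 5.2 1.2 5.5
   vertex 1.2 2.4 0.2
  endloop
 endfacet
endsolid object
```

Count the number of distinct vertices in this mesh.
6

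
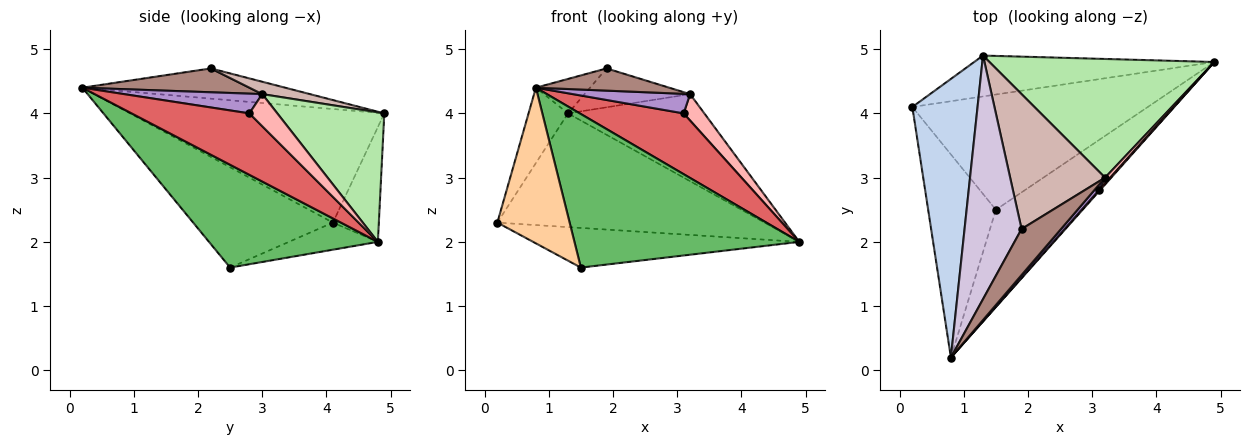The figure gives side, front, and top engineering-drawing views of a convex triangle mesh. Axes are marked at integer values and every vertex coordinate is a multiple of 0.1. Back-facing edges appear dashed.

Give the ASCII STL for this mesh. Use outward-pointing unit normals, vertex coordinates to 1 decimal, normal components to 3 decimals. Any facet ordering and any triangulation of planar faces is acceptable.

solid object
 facet normal -0.160 0.929 -0.334
  outer loop
   vertex 1.3 4.9 4.0
   vertex 4.9 4.8 2.0
   vertex 0.2 4.1 2.3
  endloop
 endfacet
 facet normal -0.860 0.133 0.493
  outer loop
   vertex 1.3 4.9 4.0
   vertex 0.2 4.1 2.3
   vertex 0.8 0.2 4.4
  endloop
 endfacet
 facet normal -0.108 0.323 -0.940
  outer loop
   vertex 1.5 2.5 1.6
   vertex 0.2 4.1 2.3
   vertex 4.9 4.8 2.0
  endloop
 endfacet
 facet normal -0.762 -0.394 -0.514
  outer loop
   vertex 1.5 2.5 1.6
   vertex 0.8 0.2 4.4
   vertex 0.2 4.1 2.3
  endloop
 endfacet
 facet normal 0.536 -0.713 -0.452
  outer loop
   vertex 1.5 2.5 1.6
   vertex 4.9 4.8 2.0
   vertex 0.8 0.2 4.4
  endloop
 endfacet
 facet normal 0.421 0.537 0.731
  outer loop
   vertex 3.2 3.0 4.3
   vertex 4.9 4.8 2.0
   vertex 1.3 4.9 4.0
  endloop
 endfacet
 facet normal 0.750 -0.661 0.014
  outer loop
   vertex 3.1 2.8 4.0
   vertex 0.8 0.2 4.4
   vertex 4.9 4.8 2.0
  endloop
 endfacet
 facet normal 0.797 -0.590 0.128
  outer loop
   vertex 3.1 2.8 4.0
   vertex 4.9 4.8 2.0
   vertex 3.2 3.0 4.3
  endloop
 endfacet
 facet normal 0.751 -0.637 0.175
  outer loop
   vertex 3.1 2.8 4.0
   vertex 3.2 3.0 4.3
   vertex 0.8 0.2 4.4
  endloop
 endfacet
 facet normal -0.465 0.124 0.877
  outer loop
   vertex 1.9 2.2 4.7
   vertex 1.3 4.9 4.0
   vertex 0.8 0.2 4.4
  endloop
 endfacet
 facet normal 0.478 -0.382 0.791
  outer loop
   vertex 1.9 2.2 4.7
   vertex 0.8 0.2 4.4
   vertex 3.2 3.0 4.3
  endloop
 endfacet
 facet normal 0.124 0.275 0.953
  outer loop
   vertex 1.9 2.2 4.7
   vertex 3.2 3.0 4.3
   vertex 1.3 4.9 4.0
  endloop
 endfacet
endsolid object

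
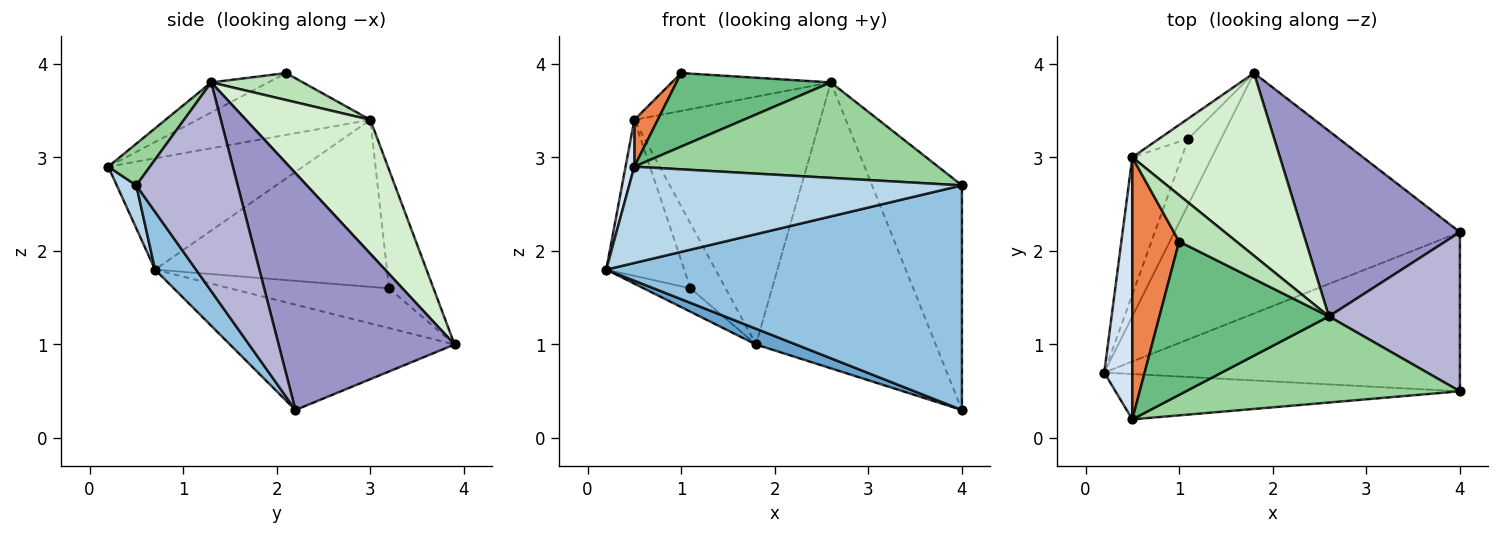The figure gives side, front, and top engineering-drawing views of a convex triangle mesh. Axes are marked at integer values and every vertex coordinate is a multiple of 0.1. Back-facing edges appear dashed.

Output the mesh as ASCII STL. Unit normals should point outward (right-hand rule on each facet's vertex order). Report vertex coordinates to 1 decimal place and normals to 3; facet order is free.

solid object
 facet normal -0.345 -0.061 -0.936
  outer loop
   vertex 1.8 3.9 1.0
   vertex 4.0 2.2 0.3
   vertex 0.2 0.7 1.8
  endloop
 endfacet
 facet normal 0.094 -0.812 -0.575
  outer loop
   vertex 4.0 0.5 2.7
   vertex 0.2 0.7 1.8
   vertex 4.0 2.2 0.3
  endloop
 endfacet
 facet normal 0.053 -0.904 -0.425
  outer loop
   vertex 0.5 0.2 2.9
   vertex 0.2 0.7 1.8
   vertex 4.0 0.5 2.7
  endloop
 endfacet
 facet normal -0.969 -0.044 0.244
  outer loop
   vertex 0.5 0.2 2.9
   vertex 0.5 3.0 3.4
   vertex 0.2 0.7 1.8
  endloop
 endfacet
 facet normal -0.793 -0.107 0.600
  outer loop
   vertex 0.5 0.2 2.9
   vertex 1.0 2.1 3.9
   vertex 0.5 3.0 3.4
  endloop
 endfacet
 facet normal -0.753 0.221 -0.620
  outer loop
   vertex 1.1 3.2 1.6
   vertex 1.8 3.9 1.0
   vertex 0.2 0.7 1.8
  endloop
 endfacet
 facet normal -0.913 0.307 -0.270
  outer loop
   vertex 1.1 3.2 1.6
   vertex 0.2 0.7 1.8
   vertex 0.5 3.0 3.4
  endloop
 endfacet
 facet normal -0.771 0.608 -0.189
  outer loop
   vertex 1.1 3.2 1.6
   vertex 0.5 3.0 3.4
   vertex 1.8 3.9 1.0
  endloop
 endfacet
 facet normal -0.158 -0.427 0.890
  outer loop
   vertex 2.6 1.3 3.8
   vertex 1.0 2.1 3.9
   vertex 0.5 0.2 2.9
  endloop
 endfacet
 facet normal 0.101 -0.739 0.666
  outer loop
   vertex 2.6 1.3 3.8
   vertex 0.5 0.2 2.9
   vertex 4.0 0.5 2.7
  endloop
 endfacet
 facet normal 0.343 0.595 0.727
  outer loop
   vertex 2.6 1.3 3.8
   vertex 0.5 3.0 3.4
   vertex 1.0 2.1 3.9
  endloop
 endfacet
 facet normal 0.474 0.709 0.523
  outer loop
   vertex 2.6 1.3 3.8
   vertex 1.8 3.9 1.0
   vertex 0.5 3.0 3.4
  endloop
 endfacet
 facet normal 0.635 0.648 0.421
  outer loop
   vertex 2.6 1.3 3.8
   vertex 4.0 2.2 0.3
   vertex 1.8 3.9 1.0
  endloop
 endfacet
 facet normal 0.677 0.600 0.425
  outer loop
   vertex 2.6 1.3 3.8
   vertex 4.0 0.5 2.7
   vertex 4.0 2.2 0.3
  endloop
 endfacet
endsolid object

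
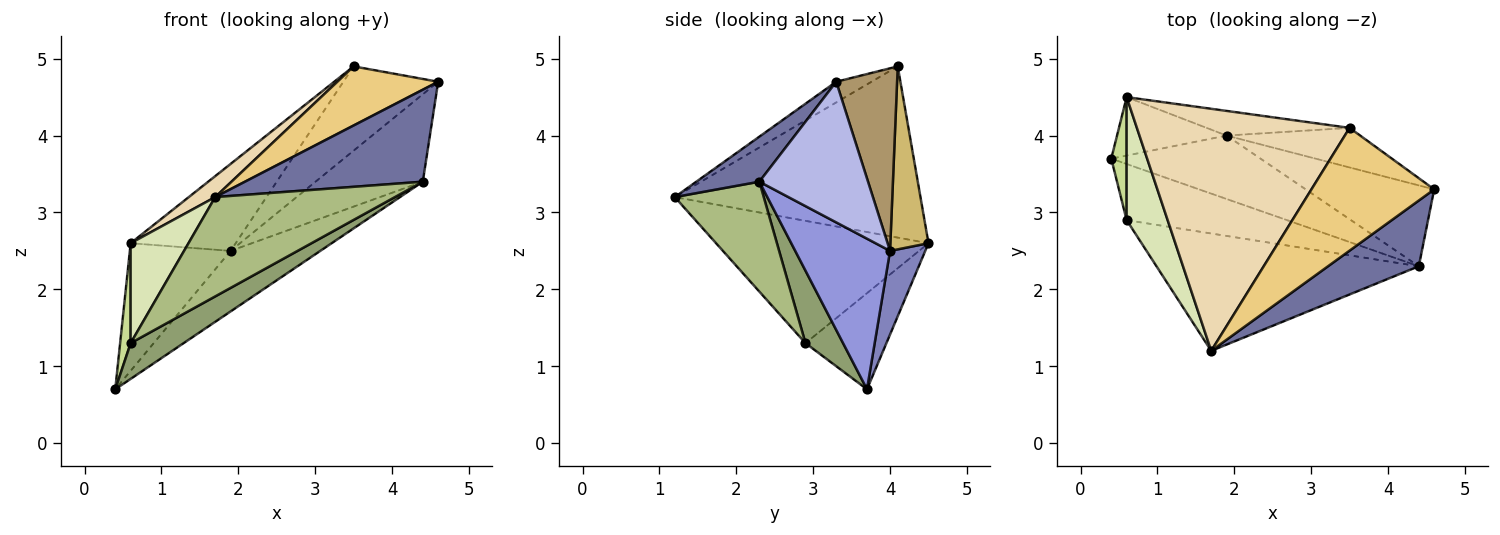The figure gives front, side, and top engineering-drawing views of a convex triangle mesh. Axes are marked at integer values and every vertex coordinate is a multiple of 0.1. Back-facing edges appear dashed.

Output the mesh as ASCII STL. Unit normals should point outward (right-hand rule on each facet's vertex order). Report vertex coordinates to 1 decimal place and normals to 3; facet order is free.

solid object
 facet normal 0.277 -0.782 0.559
  outer loop
   vertex 4.4 2.3 3.4
   vertex 4.6 3.3 4.7
   vertex 1.7 1.2 3.2
  endloop
 endfacet
 facet normal 0.303 0.867 -0.397
  outer loop
   vertex 1.9 4.0 2.5
   vertex 0.4 3.7 0.7
   vertex 0.6 4.5 2.6
  endloop
 endfacet
 facet normal 0.590 0.558 -0.584
  outer loop
   vertex 1.9 4.0 2.5
   vertex 4.4 2.3 3.4
   vertex 0.4 3.7 0.7
  endloop
 endfacet
 facet normal 0.597 0.589 -0.545
  outer loop
   vertex 1.9 4.0 2.5
   vertex 4.6 3.3 4.7
   vertex 4.4 2.3 3.4
  endloop
 endfacet
 facet normal 0.356 -0.502 -0.788
  outer loop
   vertex 0.6 2.9 1.3
   vertex 0.4 3.7 0.7
   vertex 4.4 2.3 3.4
  endloop
 endfacet
 facet normal 0.305 -0.615 -0.727
  outer loop
   vertex 0.6 2.9 1.3
   vertex 4.4 2.3 3.4
   vertex 1.7 1.2 3.2
  endloop
 endfacet
 facet normal -0.979 -0.127 0.157
  outer loop
   vertex 0.6 2.9 1.3
   vertex 0.6 4.5 2.6
   vertex 0.4 3.7 0.7
  endloop
 endfacet
 facet normal -0.918 -0.250 0.308
  outer loop
   vertex 0.6 2.9 1.3
   vertex 1.7 1.2 3.2
   vertex 0.6 4.5 2.6
  endloop
 endfacet
 facet normal 0.502 0.783 -0.368
  outer loop
   vertex 3.5 4.1 4.9
   vertex 4.6 3.3 4.7
   vertex 1.9 4.0 2.5
  endloop
 endfacet
 facet normal 0.330 0.908 -0.258
  outer loop
   vertex 3.5 4.1 4.9
   vertex 1.9 4.0 2.5
   vertex 0.6 4.5 2.6
  endloop
 endfacet
 facet normal -0.150 -0.429 0.891
  outer loop
   vertex 3.5 4.1 4.9
   vertex 1.7 1.2 3.2
   vertex 4.6 3.3 4.7
  endloop
 endfacet
 facet normal -0.626 -0.067 0.777
  outer loop
   vertex 3.5 4.1 4.9
   vertex 0.6 4.5 2.6
   vertex 1.7 1.2 3.2
  endloop
 endfacet
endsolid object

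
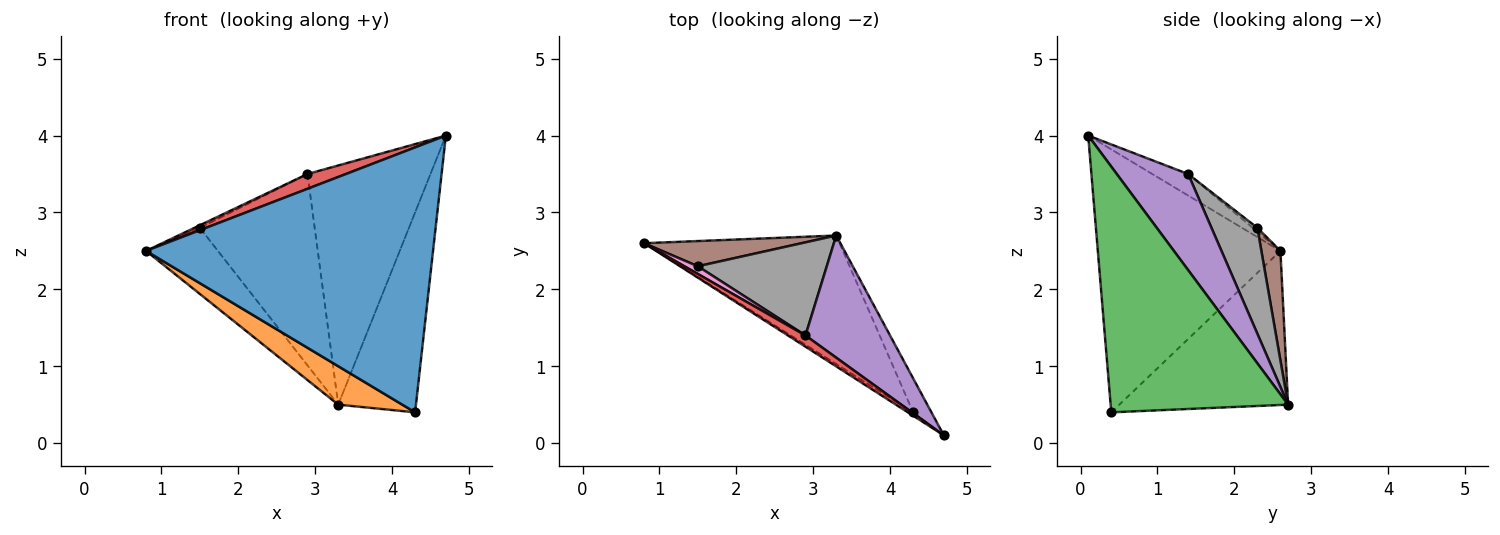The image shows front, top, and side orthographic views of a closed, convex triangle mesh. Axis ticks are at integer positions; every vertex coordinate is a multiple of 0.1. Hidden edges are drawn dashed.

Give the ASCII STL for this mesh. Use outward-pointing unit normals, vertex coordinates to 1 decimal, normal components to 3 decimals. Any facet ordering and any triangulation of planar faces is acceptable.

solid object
 facet normal -0.537 -0.844 -0.011
  outer loop
   vertex 4.3 0.4 0.4
   vertex 4.7 0.1 4.0
   vertex 0.8 2.6 2.5
  endloop
 endfacet
 facet normal -0.603 -0.229 -0.765
  outer loop
   vertex 4.3 0.4 0.4
   vertex 0.8 2.6 2.5
   vertex 3.3 2.7 0.5
  endloop
 endfacet
 facet normal 0.914 0.400 -0.068
  outer loop
   vertex 4.3 0.4 0.4
   vertex 3.3 2.7 0.5
   vertex 4.7 0.1 4.0
  endloop
 endfacet
 facet normal -0.596 -0.639 0.486
  outer loop
   vertex 2.9 1.4 3.5
   vertex 0.8 2.6 2.5
   vertex 4.7 0.1 4.0
  endloop
 endfacet
 facet normal 0.459 0.791 0.404
  outer loop
   vertex 2.9 1.4 3.5
   vertex 4.7 0.1 4.0
   vertex 3.3 2.7 0.5
  endloop
 endfacet
 facet normal 0.240 0.907 0.346
  outer loop
   vertex 1.5 2.3 2.8
   vertex 3.3 2.7 0.5
   vertex 0.8 2.6 2.5
  endloop
 endfacet
 facet normal -0.262 0.305 0.916
  outer loop
   vertex 1.5 2.3 2.8
   vertex 0.8 2.6 2.5
   vertex 2.9 1.4 3.5
  endloop
 endfacet
 facet normal 0.338 0.846 0.412
  outer loop
   vertex 1.5 2.3 2.8
   vertex 2.9 1.4 3.5
   vertex 3.3 2.7 0.5
  endloop
 endfacet
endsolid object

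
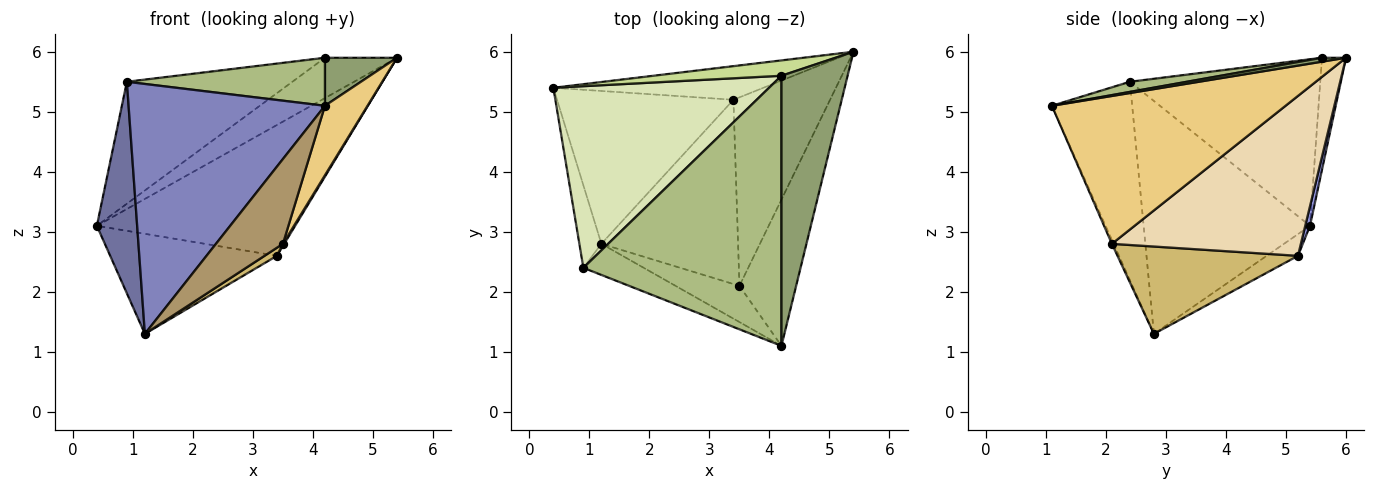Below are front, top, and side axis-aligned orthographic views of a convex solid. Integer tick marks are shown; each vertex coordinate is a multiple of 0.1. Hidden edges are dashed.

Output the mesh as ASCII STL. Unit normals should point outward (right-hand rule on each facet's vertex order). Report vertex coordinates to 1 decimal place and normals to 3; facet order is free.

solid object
 facet normal -0.968 -0.234 -0.091
  outer loop
   vertex 0.9 2.4 5.5
   vertex 0.4 5.4 3.1
   vertex 1.2 2.8 1.3
  endloop
 endfacet
 facet normal -0.376 -0.919 -0.114
  outer loop
   vertex 0.9 2.4 5.5
   vertex 1.2 2.8 1.3
   vertex 4.2 1.1 5.1
  endloop
 endfacet
 facet normal 0.023 0.968 -0.249
  outer loop
   vertex 3.4 5.2 2.6
   vertex 0.4 5.4 3.1
   vertex 5.4 6.0 5.9
  endloop
 endfacet
 facet normal -0.102 0.545 -0.832
  outer loop
   vertex 3.4 5.2 2.6
   vertex 1.2 2.8 1.3
   vertex 0.4 5.4 3.1
  endloop
 endfacet
 facet normal 0.058 -0.175 0.983
  outer loop
   vertex 4.2 5.6 5.9
   vertex 4.2 1.1 5.1
   vertex 5.4 6.0 5.9
  endloop
 endfacet
 facet normal 0.050 -0.175 0.983
  outer loop
   vertex 4.2 5.6 5.9
   vertex 0.9 2.4 5.5
   vertex 4.2 1.1 5.1
  endloop
 endfacet
 facet normal -0.297 0.892 0.340
  outer loop
   vertex 4.2 5.6 5.9
   vertex 5.4 6.0 5.9
   vertex 0.4 5.4 3.1
  endloop
 endfacet
 facet normal -0.540 0.469 0.699
  outer loop
   vertex 4.2 5.6 5.9
   vertex 0.4 5.4 3.1
   vertex 0.9 2.4 5.5
  endloop
 endfacet
 facet normal -0.024 -0.919 -0.392
  outer loop
   vertex 3.5 2.1 2.8
   vertex 4.2 1.1 5.1
   vertex 1.2 2.8 1.3
  endloop
 endfacet
 facet normal 0.538 -0.037 -0.842
  outer loop
   vertex 3.5 2.1 2.8
   vertex 1.2 2.8 1.3
   vertex 3.4 5.2 2.6
  endloop
 endfacet
 facet normal 0.920 -0.168 -0.353
  outer loop
   vertex 3.5 2.1 2.8
   vertex 5.4 6.0 5.9
   vertex 4.2 1.1 5.1
  endloop
 endfacet
 facet normal 0.856 -0.006 -0.517
  outer loop
   vertex 3.5 2.1 2.8
   vertex 3.4 5.2 2.6
   vertex 5.4 6.0 5.9
  endloop
 endfacet
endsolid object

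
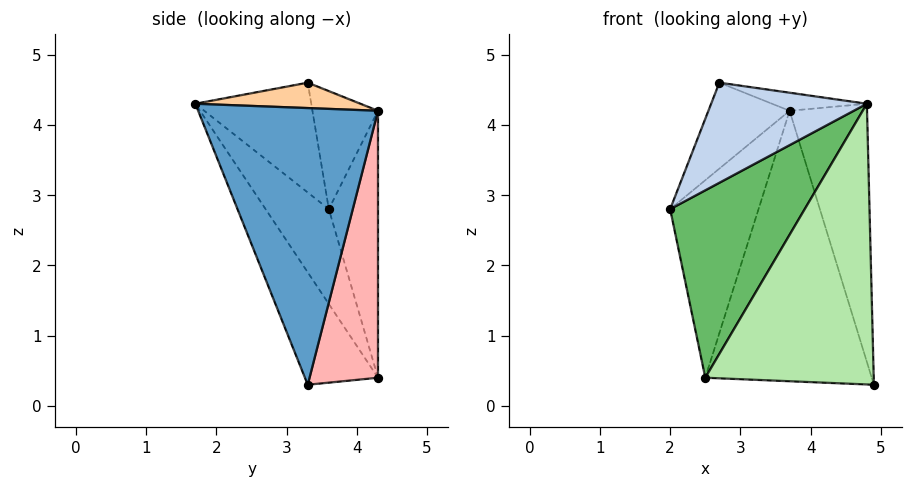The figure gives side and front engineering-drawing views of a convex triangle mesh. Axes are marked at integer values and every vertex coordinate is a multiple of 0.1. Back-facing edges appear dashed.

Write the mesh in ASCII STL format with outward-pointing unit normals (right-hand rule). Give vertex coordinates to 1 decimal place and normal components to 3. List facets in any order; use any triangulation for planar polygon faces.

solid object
 facet normal 0.904 0.389 0.178
  outer loop
   vertex 3.7 4.3 4.2
   vertex 4.8 1.7 4.3
   vertex 4.9 3.3 0.3
  endloop
 endfacet
 facet normal -0.594 -0.798 0.098
  outer loop
   vertex 2.7 3.3 4.6
   vertex 2.0 3.6 2.8
   vertex 4.8 1.7 4.3
  endloop
 endfacet
 facet normal -0.589 0.729 0.350
  outer loop
   vertex 2.7 3.3 4.6
   vertex 3.7 4.3 4.2
   vertex 2.0 3.6 2.8
  endloop
 endfacet
 facet normal 0.244 0.140 0.960
  outer loop
   vertex 2.7 3.3 4.6
   vertex 4.8 1.7 4.3
   vertex 3.7 4.3 4.2
  endloop
 endfacet
 facet normal -0.401 -0.854 -0.333
  outer loop
   vertex 2.5 4.3 0.4
   vertex 4.8 1.7 4.3
   vertex 2.0 3.6 2.8
  endloop
 endfacet
 facet normal -0.372 -0.858 -0.353
  outer loop
   vertex 2.5 4.3 0.4
   vertex 4.9 3.3 0.3
   vertex 4.8 1.7 4.3
  endloop
 endfacet
 facet normal -0.481 0.864 0.152
  outer loop
   vertex 2.5 4.3 0.4
   vertex 2.0 3.6 2.8
   vertex 3.7 4.3 4.2
  endloop
 endfacet
 facet normal 0.378 0.918 -0.119
  outer loop
   vertex 2.5 4.3 0.4
   vertex 3.7 4.3 4.2
   vertex 4.9 3.3 0.3
  endloop
 endfacet
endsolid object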